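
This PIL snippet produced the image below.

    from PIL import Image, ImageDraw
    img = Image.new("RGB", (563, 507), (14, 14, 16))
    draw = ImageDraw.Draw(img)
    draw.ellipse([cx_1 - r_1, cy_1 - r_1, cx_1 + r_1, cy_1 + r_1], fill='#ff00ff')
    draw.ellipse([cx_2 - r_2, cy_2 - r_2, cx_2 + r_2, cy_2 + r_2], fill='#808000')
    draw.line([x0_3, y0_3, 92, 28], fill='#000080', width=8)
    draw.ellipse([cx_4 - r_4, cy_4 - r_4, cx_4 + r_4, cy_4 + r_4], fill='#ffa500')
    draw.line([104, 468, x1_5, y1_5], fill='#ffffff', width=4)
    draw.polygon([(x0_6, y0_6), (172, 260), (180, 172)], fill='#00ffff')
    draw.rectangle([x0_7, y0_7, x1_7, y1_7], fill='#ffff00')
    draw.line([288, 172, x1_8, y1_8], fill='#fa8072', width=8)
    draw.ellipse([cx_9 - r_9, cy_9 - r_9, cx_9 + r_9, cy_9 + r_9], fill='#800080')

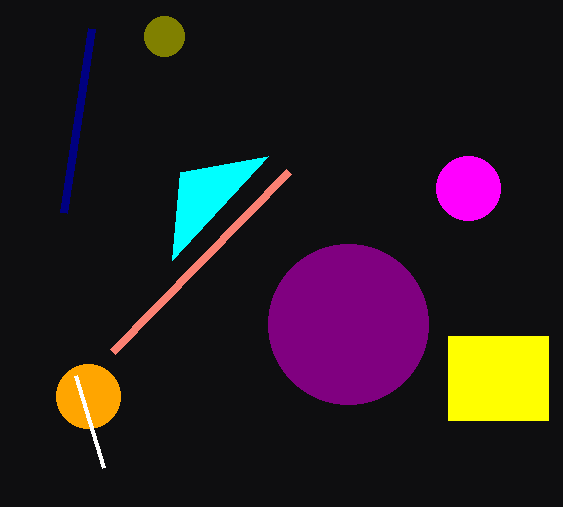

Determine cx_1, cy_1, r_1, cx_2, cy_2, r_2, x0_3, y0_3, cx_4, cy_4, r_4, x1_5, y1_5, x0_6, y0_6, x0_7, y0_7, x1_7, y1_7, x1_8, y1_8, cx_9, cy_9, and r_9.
cx_1 = 468; cy_1 = 188; r_1 = 32; cx_2 = 164; cy_2 = 36; r_2 = 20; x0_3 = 64; y0_3 = 212; cx_4 = 88; cy_4 = 396; r_4 = 32; x1_5 = 76; y1_5 = 376; x0_6 = 268; y0_6 = 156; x0_7 = 448; y0_7 = 336; x1_7 = 548; y1_7 = 420; x1_8 = 112; y1_8 = 352; cx_9 = 348; cy_9 = 324; r_9 = 80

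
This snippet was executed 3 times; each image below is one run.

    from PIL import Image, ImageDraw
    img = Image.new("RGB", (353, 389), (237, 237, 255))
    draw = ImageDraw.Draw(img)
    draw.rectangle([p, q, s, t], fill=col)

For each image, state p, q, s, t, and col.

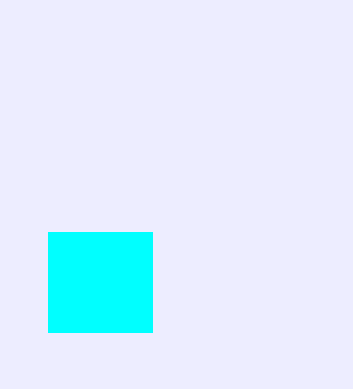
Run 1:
p = 48, q = 232, s = 152, t = 332, col = 'cyan'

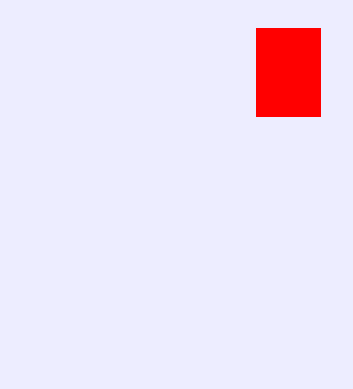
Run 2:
p = 256
q = 28
s = 320
t = 116
col = 'red'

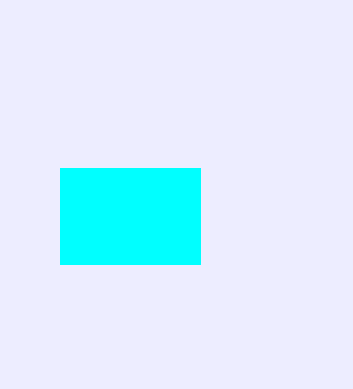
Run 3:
p = 60
q = 168
s = 200
t = 264
col = 'cyan'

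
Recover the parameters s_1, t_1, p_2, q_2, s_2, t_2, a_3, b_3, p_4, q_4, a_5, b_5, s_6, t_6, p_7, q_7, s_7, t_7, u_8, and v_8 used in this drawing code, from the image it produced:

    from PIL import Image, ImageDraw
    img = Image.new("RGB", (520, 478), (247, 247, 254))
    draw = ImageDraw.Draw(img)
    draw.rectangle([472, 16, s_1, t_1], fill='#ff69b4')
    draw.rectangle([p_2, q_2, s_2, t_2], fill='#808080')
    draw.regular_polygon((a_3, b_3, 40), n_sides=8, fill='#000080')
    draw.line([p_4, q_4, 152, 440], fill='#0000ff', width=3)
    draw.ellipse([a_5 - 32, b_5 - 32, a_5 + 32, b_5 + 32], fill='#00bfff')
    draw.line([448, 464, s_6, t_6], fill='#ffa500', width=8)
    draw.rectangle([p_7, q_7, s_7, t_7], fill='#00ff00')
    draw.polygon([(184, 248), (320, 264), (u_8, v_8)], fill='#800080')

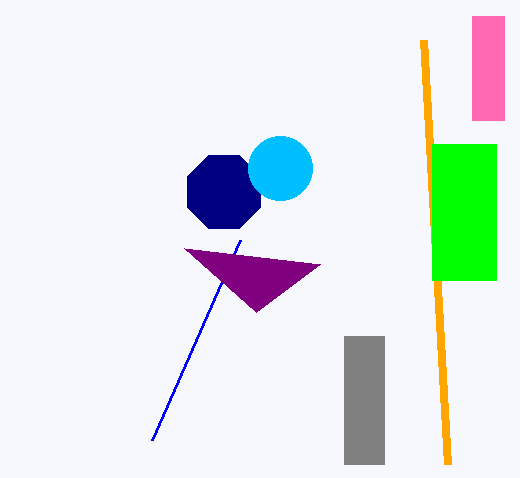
s_1 = 504, t_1 = 120, p_2 = 344, q_2 = 336, s_2 = 384, t_2 = 464, a_3 = 224, b_3 = 192, p_4 = 240, q_4 = 240, a_5 = 280, b_5 = 168, s_6 = 424, t_6 = 40, p_7 = 432, q_7 = 144, s_7 = 496, t_7 = 280, u_8 = 256, v_8 = 312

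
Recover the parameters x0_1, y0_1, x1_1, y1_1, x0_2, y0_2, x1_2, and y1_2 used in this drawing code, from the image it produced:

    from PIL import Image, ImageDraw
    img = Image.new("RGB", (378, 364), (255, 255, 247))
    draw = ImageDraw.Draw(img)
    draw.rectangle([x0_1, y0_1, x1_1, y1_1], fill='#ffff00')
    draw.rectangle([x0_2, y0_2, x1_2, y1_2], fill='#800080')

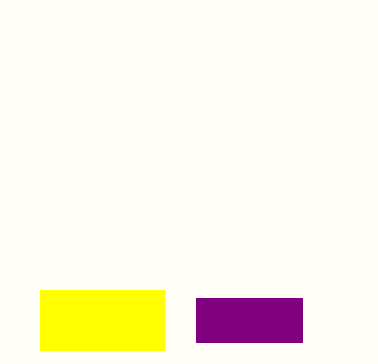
x0_1 = 40, y0_1 = 290, x1_1 = 164, y1_1 = 350, x0_2 = 196, y0_2 = 298, x1_2 = 302, y1_2 = 342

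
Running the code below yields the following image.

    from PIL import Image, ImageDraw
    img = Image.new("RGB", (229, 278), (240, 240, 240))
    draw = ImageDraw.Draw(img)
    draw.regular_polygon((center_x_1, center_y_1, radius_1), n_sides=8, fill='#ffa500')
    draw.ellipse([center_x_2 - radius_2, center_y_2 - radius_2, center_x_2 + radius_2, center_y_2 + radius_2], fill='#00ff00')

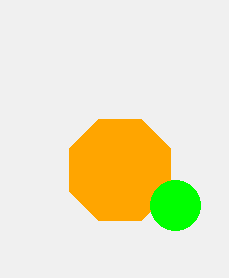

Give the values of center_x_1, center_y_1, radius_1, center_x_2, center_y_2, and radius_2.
center_x_1 = 120, center_y_1 = 170, radius_1 = 55, center_x_2 = 175, center_y_2 = 205, radius_2 = 25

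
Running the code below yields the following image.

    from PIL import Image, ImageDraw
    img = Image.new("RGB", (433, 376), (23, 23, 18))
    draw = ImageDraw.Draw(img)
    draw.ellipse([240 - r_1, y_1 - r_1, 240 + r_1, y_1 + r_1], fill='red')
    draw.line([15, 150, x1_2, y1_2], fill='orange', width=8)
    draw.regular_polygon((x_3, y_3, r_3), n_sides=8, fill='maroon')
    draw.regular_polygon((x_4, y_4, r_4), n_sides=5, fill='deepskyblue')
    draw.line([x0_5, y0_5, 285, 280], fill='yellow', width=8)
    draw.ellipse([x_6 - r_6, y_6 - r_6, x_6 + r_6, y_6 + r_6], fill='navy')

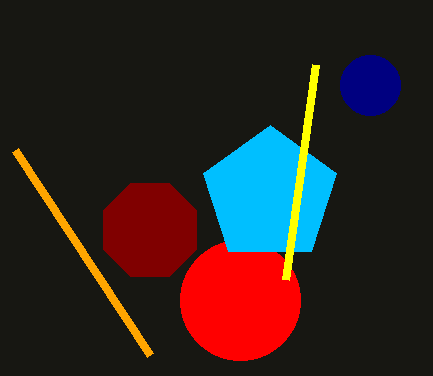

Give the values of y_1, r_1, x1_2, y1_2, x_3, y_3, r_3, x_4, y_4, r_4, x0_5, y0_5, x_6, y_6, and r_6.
y_1 = 300
r_1 = 60
x1_2 = 150
y1_2 = 355
x_3 = 150
y_3 = 230
r_3 = 50
x_4 = 270
y_4 = 195
r_4 = 70
x0_5 = 315
y0_5 = 65
x_6 = 370
y_6 = 85
r_6 = 30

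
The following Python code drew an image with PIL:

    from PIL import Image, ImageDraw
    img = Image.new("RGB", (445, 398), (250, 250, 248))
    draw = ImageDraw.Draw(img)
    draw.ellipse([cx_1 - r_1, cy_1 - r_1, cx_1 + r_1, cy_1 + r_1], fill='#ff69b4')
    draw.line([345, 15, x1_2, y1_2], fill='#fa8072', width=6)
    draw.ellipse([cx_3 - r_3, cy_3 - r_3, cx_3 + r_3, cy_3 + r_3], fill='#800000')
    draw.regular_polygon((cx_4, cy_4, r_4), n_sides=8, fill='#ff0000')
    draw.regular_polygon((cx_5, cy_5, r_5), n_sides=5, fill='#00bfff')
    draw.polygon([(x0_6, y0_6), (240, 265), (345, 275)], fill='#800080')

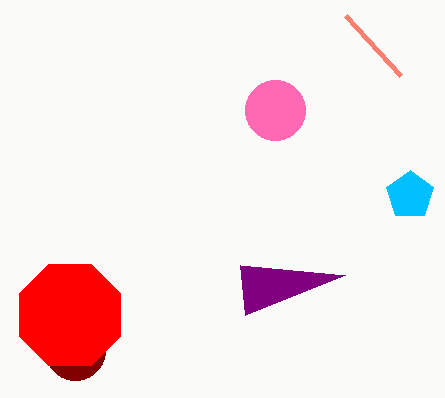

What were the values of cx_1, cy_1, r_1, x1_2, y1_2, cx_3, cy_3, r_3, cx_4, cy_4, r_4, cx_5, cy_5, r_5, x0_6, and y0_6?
cx_1 = 275
cy_1 = 110
r_1 = 30
x1_2 = 400
y1_2 = 75
cx_3 = 75
cy_3 = 350
r_3 = 30
cx_4 = 70
cy_4 = 315
r_4 = 55
cx_5 = 410
cy_5 = 195
r_5 = 25
x0_6 = 245
y0_6 = 315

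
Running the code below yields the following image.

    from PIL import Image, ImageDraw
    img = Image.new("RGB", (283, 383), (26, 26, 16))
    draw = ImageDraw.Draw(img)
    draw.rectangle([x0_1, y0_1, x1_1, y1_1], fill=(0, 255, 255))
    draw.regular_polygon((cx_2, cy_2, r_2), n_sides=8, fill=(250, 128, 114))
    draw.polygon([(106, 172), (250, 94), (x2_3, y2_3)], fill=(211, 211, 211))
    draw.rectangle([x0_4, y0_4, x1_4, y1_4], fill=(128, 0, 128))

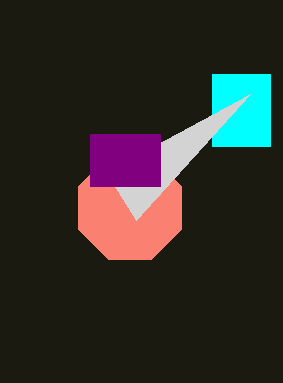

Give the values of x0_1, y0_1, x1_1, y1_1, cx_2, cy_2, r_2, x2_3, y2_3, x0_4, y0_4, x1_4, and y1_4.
x0_1 = 212, y0_1 = 74, x1_1 = 270, y1_1 = 146, cx_2 = 130, cy_2 = 208, r_2 = 56, x2_3 = 136, y2_3 = 220, x0_4 = 90, y0_4 = 134, x1_4 = 160, y1_4 = 186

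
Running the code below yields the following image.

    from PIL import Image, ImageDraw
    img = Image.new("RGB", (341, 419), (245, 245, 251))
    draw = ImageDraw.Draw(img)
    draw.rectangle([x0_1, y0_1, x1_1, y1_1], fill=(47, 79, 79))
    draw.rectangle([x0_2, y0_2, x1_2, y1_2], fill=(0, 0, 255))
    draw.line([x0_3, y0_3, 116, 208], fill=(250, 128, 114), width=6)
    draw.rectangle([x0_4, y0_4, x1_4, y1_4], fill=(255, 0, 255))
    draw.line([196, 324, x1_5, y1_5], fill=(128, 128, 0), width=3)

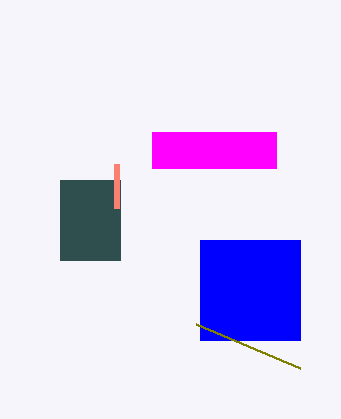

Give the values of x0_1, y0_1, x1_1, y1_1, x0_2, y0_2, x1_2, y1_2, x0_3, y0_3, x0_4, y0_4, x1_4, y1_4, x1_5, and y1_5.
x0_1 = 60
y0_1 = 180
x1_1 = 120
y1_1 = 260
x0_2 = 200
y0_2 = 240
x1_2 = 300
y1_2 = 340
x0_3 = 116
y0_3 = 164
x0_4 = 152
y0_4 = 132
x1_4 = 276
y1_4 = 168
x1_5 = 300
y1_5 = 368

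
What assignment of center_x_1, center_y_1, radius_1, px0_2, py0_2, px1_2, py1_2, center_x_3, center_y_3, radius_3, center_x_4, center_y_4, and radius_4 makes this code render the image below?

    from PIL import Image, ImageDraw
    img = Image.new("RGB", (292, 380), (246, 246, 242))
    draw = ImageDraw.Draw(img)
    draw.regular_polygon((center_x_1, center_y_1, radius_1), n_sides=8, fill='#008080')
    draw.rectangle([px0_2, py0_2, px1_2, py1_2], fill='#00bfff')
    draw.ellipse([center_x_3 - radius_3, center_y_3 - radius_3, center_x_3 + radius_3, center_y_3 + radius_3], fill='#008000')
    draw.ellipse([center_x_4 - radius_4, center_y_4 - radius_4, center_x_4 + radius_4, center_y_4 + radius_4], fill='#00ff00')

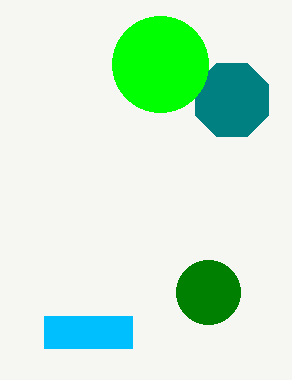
center_x_1 = 232; center_y_1 = 100; radius_1 = 40; px0_2 = 44; py0_2 = 316; px1_2 = 132; py1_2 = 348; center_x_3 = 208; center_y_3 = 292; radius_3 = 32; center_x_4 = 160; center_y_4 = 64; radius_4 = 48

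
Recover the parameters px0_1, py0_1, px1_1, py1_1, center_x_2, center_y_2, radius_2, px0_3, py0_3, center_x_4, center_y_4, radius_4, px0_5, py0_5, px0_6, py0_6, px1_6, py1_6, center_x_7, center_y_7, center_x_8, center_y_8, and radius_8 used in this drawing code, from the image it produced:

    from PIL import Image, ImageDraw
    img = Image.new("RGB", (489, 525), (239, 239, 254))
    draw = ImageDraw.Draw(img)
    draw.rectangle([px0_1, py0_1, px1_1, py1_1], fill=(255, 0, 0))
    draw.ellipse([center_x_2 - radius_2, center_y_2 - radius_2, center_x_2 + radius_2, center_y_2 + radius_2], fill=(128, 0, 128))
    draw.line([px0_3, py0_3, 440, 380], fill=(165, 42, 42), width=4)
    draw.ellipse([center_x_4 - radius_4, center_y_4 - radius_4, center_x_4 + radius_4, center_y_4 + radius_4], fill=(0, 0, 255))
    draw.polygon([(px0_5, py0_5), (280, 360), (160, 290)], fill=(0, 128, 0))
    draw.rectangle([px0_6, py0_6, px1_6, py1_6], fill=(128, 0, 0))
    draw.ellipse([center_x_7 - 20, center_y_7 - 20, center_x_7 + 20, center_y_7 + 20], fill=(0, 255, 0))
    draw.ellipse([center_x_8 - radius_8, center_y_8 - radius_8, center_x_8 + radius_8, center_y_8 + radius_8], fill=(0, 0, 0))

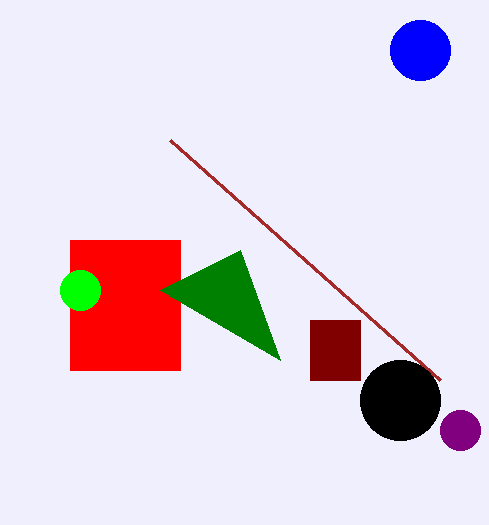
px0_1 = 70
py0_1 = 240
px1_1 = 180
py1_1 = 370
center_x_2 = 460
center_y_2 = 430
radius_2 = 20
px0_3 = 170
py0_3 = 140
center_x_4 = 420
center_y_4 = 50
radius_4 = 30
px0_5 = 240
py0_5 = 250
px0_6 = 310
py0_6 = 320
px1_6 = 360
py1_6 = 380
center_x_7 = 80
center_y_7 = 290
center_x_8 = 400
center_y_8 = 400
radius_8 = 40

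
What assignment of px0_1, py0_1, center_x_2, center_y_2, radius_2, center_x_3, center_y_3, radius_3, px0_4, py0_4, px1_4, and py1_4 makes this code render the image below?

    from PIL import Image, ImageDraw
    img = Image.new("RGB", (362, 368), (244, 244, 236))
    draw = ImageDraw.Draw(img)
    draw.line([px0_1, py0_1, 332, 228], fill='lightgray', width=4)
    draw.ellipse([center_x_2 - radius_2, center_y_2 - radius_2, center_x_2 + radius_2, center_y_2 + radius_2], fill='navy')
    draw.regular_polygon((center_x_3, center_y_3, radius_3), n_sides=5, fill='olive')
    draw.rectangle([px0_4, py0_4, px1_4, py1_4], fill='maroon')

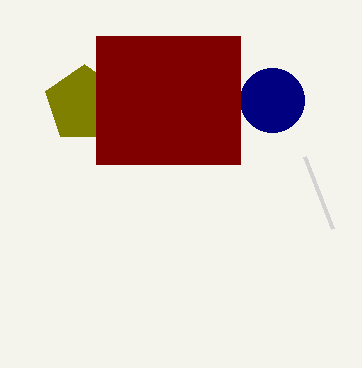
px0_1 = 304
py0_1 = 156
center_x_2 = 272
center_y_2 = 100
radius_2 = 32
center_x_3 = 84
center_y_3 = 104
radius_3 = 40
px0_4 = 96
py0_4 = 36
px1_4 = 240
py1_4 = 164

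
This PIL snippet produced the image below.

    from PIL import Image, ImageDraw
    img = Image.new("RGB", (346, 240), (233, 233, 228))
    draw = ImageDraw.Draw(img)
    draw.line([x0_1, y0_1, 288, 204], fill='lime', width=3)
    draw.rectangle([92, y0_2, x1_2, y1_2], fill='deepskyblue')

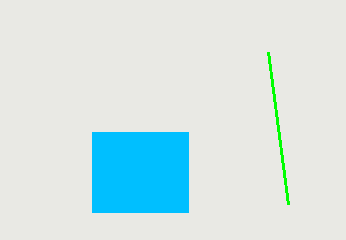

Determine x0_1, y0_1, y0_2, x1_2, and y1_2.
x0_1 = 268
y0_1 = 52
y0_2 = 132
x1_2 = 188
y1_2 = 212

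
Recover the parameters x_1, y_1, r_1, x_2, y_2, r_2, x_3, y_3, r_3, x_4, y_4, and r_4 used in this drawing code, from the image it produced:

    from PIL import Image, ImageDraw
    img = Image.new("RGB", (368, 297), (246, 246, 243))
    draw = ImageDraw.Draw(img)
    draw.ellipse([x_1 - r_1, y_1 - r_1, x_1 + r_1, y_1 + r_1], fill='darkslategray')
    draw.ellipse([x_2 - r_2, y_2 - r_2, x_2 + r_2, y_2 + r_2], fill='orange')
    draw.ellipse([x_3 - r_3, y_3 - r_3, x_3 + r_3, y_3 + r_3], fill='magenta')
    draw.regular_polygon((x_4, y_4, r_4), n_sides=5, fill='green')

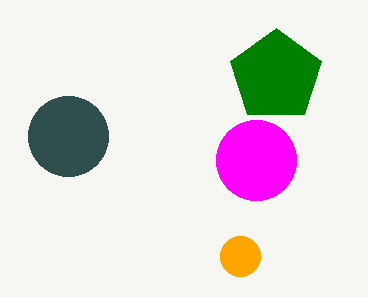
x_1 = 68
y_1 = 136
r_1 = 40
x_2 = 240
y_2 = 256
r_2 = 20
x_3 = 256
y_3 = 160
r_3 = 40
x_4 = 276
y_4 = 76
r_4 = 48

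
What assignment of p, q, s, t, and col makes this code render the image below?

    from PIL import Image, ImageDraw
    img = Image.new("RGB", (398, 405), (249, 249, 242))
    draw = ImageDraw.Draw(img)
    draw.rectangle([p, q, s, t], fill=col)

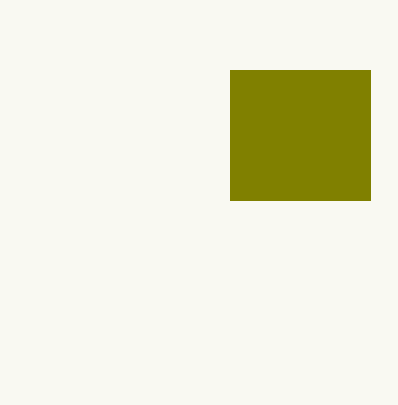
p = 230, q = 70, s = 370, t = 200, col = 'olive'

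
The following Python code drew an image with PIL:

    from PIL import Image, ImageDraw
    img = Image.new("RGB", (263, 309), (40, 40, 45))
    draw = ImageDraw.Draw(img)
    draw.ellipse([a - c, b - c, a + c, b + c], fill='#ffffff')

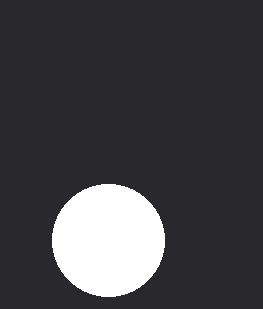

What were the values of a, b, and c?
a = 108
b = 240
c = 56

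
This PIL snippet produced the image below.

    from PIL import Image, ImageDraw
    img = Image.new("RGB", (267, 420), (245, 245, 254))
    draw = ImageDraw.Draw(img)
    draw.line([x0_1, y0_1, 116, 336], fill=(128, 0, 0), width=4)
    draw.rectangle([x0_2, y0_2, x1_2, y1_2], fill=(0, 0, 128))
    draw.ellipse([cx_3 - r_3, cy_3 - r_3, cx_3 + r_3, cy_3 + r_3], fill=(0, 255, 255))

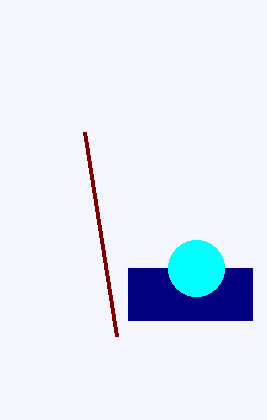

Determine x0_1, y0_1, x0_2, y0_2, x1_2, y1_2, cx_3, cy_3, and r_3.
x0_1 = 84; y0_1 = 132; x0_2 = 128; y0_2 = 268; x1_2 = 252; y1_2 = 320; cx_3 = 196; cy_3 = 268; r_3 = 28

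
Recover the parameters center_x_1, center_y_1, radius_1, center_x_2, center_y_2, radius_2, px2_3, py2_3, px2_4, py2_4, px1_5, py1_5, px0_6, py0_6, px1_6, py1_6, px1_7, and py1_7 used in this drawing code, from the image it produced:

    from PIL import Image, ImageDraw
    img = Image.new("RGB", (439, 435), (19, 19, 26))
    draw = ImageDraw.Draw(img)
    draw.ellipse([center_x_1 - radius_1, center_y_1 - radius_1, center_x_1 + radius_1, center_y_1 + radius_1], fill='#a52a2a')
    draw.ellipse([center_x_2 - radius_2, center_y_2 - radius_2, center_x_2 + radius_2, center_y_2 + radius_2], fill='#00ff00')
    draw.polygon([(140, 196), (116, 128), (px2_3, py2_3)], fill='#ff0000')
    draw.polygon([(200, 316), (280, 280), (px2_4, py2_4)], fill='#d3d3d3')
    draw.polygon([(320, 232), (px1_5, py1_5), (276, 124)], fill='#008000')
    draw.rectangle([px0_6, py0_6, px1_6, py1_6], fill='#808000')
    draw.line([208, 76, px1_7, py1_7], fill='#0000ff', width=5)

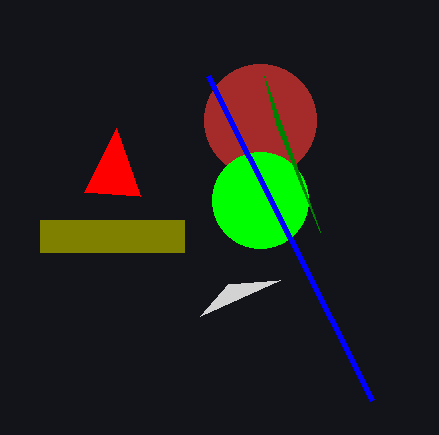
center_x_1 = 260, center_y_1 = 120, radius_1 = 56, center_x_2 = 260, center_y_2 = 200, radius_2 = 48, px2_3 = 84, py2_3 = 192, px2_4 = 228, py2_4 = 284, px1_5 = 264, py1_5 = 76, px0_6 = 40, py0_6 = 220, px1_6 = 184, py1_6 = 252, px1_7 = 372, py1_7 = 400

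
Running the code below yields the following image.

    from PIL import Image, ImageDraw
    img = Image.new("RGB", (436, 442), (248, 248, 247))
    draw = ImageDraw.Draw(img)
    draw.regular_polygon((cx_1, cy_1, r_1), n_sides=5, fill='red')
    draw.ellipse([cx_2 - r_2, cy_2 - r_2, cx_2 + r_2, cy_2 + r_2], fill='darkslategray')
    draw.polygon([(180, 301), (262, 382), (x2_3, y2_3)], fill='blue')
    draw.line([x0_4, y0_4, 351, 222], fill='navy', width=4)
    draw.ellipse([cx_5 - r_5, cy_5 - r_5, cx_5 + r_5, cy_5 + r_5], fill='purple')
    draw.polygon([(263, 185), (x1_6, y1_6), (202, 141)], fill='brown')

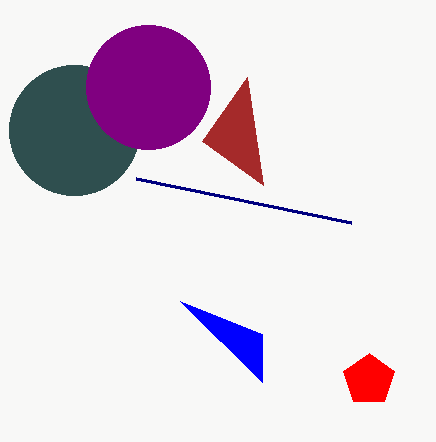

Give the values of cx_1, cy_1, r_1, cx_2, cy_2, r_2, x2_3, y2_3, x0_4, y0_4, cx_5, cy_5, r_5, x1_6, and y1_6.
cx_1 = 369, cy_1 = 380, r_1 = 27, cx_2 = 74, cy_2 = 130, r_2 = 65, x2_3 = 262, y2_3 = 334, x0_4 = 136, y0_4 = 178, cx_5 = 148, cy_5 = 87, r_5 = 62, x1_6 = 247, y1_6 = 77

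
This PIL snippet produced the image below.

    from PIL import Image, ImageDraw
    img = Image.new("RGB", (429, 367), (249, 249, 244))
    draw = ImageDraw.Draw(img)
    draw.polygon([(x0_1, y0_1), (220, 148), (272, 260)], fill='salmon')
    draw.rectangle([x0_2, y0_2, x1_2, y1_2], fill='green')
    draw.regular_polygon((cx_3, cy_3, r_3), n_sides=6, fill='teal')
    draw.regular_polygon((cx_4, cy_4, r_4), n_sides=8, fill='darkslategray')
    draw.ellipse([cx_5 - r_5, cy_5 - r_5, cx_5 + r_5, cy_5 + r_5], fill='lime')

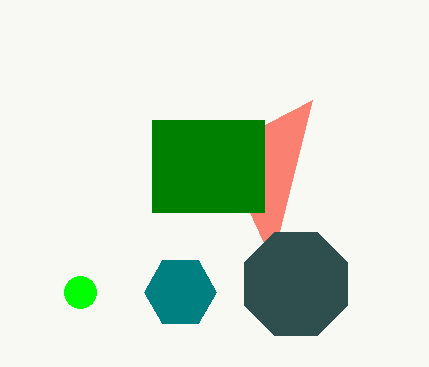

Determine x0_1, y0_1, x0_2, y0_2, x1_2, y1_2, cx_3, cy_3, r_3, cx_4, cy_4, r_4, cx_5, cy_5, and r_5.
x0_1 = 312; y0_1 = 100; x0_2 = 152; y0_2 = 120; x1_2 = 264; y1_2 = 212; cx_3 = 180; cy_3 = 292; r_3 = 36; cx_4 = 296; cy_4 = 284; r_4 = 56; cx_5 = 80; cy_5 = 292; r_5 = 16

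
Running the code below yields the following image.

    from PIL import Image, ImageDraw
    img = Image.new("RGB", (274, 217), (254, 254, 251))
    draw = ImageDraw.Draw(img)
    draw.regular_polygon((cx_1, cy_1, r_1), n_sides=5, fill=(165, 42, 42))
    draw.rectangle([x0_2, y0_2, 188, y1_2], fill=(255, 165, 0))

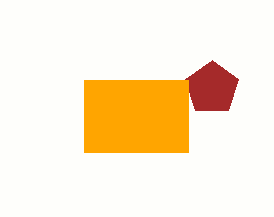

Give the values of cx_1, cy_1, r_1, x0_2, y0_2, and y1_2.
cx_1 = 212; cy_1 = 88; r_1 = 28; x0_2 = 84; y0_2 = 80; y1_2 = 152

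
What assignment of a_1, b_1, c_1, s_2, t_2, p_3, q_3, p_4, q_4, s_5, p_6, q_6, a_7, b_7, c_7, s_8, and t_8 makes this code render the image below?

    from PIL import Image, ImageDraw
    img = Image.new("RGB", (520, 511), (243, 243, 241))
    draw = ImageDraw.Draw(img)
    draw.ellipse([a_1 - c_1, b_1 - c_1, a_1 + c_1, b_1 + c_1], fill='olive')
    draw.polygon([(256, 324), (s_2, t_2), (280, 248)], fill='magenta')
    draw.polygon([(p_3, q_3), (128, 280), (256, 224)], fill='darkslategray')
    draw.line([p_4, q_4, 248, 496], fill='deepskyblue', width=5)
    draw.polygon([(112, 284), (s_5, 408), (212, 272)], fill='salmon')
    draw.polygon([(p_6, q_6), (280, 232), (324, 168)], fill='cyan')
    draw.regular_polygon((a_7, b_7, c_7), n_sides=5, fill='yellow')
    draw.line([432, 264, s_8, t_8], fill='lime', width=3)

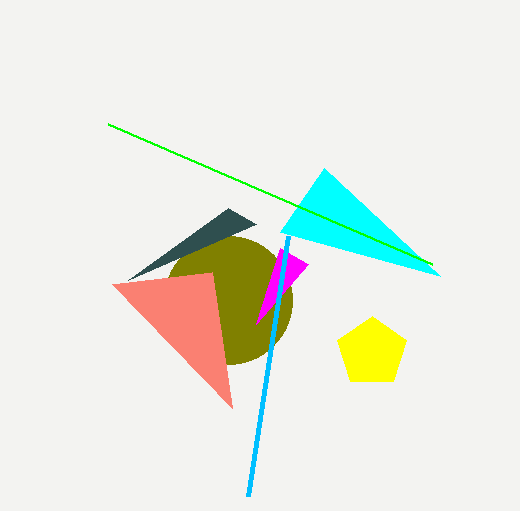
a_1 = 228; b_1 = 300; c_1 = 64; s_2 = 308; t_2 = 264; p_3 = 228; q_3 = 208; p_4 = 288; q_4 = 236; s_5 = 232; p_6 = 440; q_6 = 276; a_7 = 372; b_7 = 352; c_7 = 36; s_8 = 108; t_8 = 124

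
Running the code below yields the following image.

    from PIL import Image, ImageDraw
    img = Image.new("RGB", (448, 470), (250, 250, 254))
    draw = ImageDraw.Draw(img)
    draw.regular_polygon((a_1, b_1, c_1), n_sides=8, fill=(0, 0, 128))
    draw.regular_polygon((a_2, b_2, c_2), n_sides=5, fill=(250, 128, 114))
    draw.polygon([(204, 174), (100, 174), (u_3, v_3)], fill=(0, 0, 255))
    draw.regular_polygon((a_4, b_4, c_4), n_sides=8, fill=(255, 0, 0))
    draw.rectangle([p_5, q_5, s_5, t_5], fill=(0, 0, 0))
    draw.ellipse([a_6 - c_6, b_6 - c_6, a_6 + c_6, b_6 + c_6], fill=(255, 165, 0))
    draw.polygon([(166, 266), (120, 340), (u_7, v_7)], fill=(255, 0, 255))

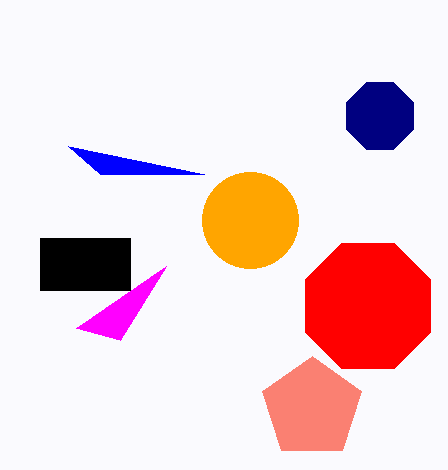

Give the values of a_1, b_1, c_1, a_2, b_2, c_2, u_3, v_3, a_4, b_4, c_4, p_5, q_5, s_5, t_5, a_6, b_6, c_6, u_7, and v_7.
a_1 = 380; b_1 = 116; c_1 = 36; a_2 = 312; b_2 = 408; c_2 = 52; u_3 = 68; v_3 = 146; a_4 = 368; b_4 = 306; c_4 = 68; p_5 = 40; q_5 = 238; s_5 = 130; t_5 = 290; a_6 = 250; b_6 = 220; c_6 = 48; u_7 = 76; v_7 = 328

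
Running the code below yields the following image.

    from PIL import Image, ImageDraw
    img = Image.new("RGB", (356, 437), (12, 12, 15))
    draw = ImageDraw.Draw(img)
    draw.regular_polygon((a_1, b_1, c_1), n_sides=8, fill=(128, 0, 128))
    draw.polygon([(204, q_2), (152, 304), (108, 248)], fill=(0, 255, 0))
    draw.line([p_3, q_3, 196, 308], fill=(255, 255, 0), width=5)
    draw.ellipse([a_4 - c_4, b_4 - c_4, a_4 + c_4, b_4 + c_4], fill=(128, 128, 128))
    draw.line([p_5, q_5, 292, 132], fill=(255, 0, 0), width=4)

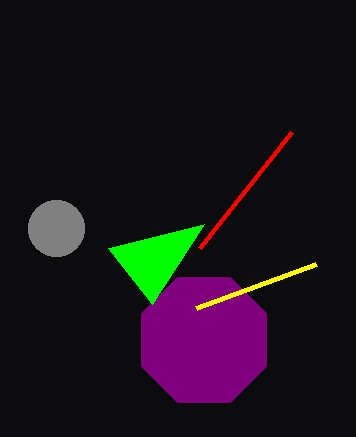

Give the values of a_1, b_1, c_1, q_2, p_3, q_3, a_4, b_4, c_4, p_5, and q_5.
a_1 = 204
b_1 = 340
c_1 = 68
q_2 = 224
p_3 = 316
q_3 = 264
a_4 = 56
b_4 = 228
c_4 = 28
p_5 = 200
q_5 = 248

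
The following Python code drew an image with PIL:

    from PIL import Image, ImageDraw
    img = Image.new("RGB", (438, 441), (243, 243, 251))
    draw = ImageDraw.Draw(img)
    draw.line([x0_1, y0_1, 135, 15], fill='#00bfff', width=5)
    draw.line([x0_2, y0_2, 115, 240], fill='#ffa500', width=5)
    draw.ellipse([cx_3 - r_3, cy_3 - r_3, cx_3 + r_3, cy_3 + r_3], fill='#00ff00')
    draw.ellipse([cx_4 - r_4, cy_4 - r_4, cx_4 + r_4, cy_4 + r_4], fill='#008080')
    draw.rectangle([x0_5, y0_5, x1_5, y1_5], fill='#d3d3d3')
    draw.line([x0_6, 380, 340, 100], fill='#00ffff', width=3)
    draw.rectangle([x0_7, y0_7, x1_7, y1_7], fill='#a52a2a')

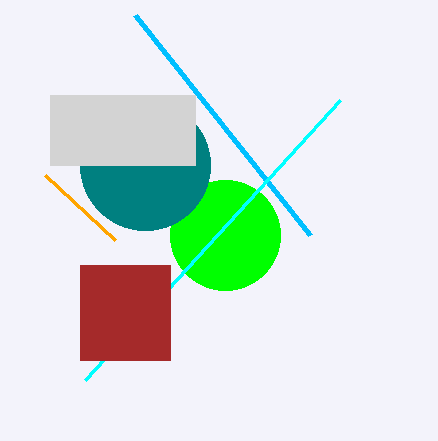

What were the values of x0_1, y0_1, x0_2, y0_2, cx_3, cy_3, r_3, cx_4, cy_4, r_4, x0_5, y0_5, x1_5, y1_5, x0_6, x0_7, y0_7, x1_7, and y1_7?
x0_1 = 310
y0_1 = 235
x0_2 = 45
y0_2 = 175
cx_3 = 225
cy_3 = 235
r_3 = 55
cx_4 = 145
cy_4 = 165
r_4 = 65
x0_5 = 50
y0_5 = 95
x1_5 = 195
y1_5 = 165
x0_6 = 85
x0_7 = 80
y0_7 = 265
x1_7 = 170
y1_7 = 360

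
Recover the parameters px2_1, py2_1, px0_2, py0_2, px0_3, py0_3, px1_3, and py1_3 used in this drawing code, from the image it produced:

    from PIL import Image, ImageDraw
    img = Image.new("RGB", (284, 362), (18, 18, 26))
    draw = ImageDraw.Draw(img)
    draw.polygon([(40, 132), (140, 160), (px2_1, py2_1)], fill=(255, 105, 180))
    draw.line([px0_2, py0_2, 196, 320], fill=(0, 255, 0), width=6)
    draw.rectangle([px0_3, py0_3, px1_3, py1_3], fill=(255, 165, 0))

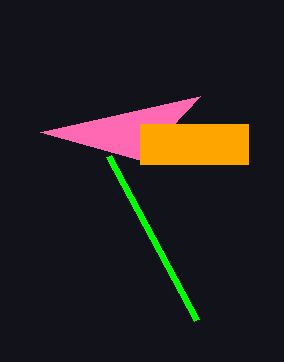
px2_1 = 200, py2_1 = 96, px0_2 = 108, py0_2 = 156, px0_3 = 140, py0_3 = 124, px1_3 = 248, py1_3 = 164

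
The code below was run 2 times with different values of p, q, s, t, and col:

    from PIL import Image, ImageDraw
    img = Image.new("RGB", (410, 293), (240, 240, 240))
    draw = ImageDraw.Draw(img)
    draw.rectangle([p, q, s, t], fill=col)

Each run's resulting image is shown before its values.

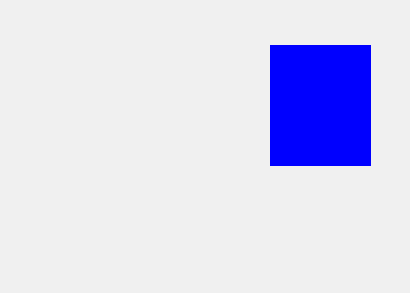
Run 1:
p = 270, q = 45, s = 370, t = 165, col = 'blue'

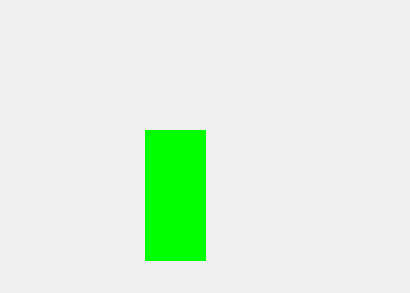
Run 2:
p = 145; q = 130; s = 205; t = 260; col = 'lime'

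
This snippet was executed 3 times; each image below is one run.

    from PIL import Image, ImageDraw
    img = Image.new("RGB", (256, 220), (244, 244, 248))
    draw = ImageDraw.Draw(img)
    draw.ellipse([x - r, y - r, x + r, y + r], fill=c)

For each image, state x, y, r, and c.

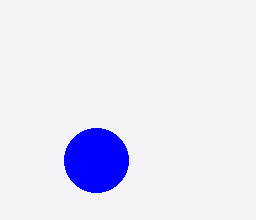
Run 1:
x = 96, y = 160, r = 32, c = 'blue'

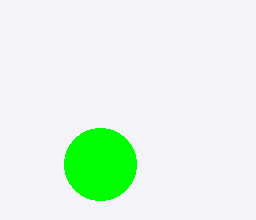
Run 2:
x = 100, y = 164, r = 36, c = 'lime'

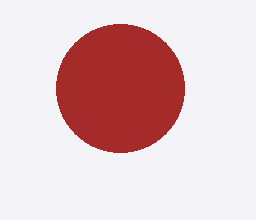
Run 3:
x = 120, y = 88, r = 64, c = 'brown'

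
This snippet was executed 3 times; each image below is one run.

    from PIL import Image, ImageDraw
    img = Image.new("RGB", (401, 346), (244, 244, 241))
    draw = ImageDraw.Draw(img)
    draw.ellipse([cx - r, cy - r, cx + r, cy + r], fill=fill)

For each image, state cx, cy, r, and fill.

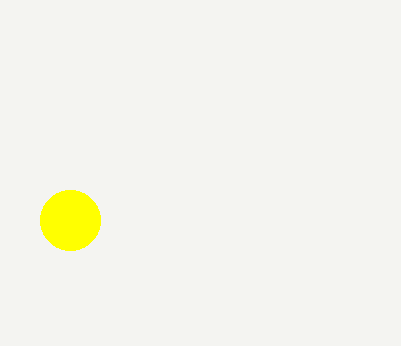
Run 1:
cx = 70, cy = 220, r = 30, fill = 'yellow'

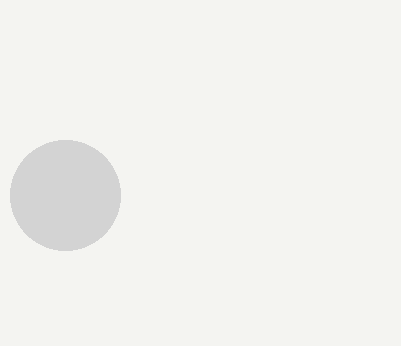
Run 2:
cx = 65, cy = 195, r = 55, fill = 'lightgray'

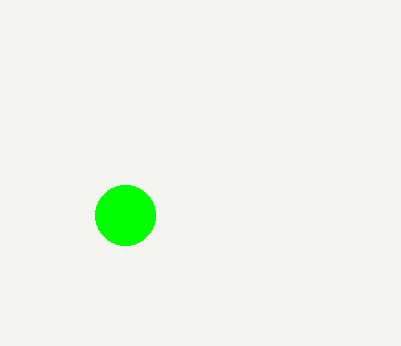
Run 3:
cx = 125
cy = 215
r = 30
fill = 'lime'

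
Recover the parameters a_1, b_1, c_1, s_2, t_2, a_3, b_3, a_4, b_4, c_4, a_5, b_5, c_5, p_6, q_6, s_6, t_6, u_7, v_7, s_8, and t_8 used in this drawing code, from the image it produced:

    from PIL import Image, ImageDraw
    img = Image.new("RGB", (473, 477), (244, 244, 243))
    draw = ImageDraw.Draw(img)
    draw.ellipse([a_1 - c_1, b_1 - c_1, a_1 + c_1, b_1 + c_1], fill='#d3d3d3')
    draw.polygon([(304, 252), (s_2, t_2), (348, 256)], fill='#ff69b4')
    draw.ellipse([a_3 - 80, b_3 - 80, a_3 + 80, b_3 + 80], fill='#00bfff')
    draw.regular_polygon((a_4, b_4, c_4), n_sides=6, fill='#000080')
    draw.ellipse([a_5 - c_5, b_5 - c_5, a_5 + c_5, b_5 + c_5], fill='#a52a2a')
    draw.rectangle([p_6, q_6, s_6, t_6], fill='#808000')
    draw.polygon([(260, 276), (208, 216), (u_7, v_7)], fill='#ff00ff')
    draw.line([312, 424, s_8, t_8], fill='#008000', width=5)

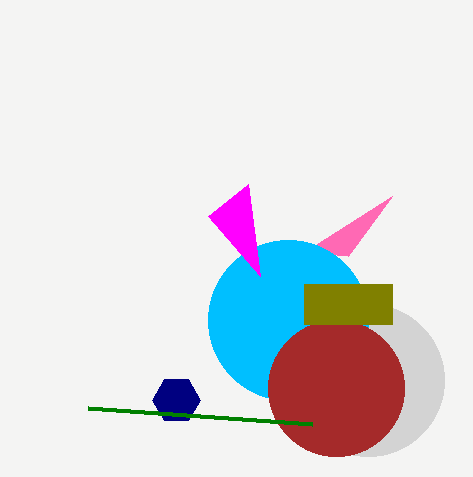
a_1 = 368
b_1 = 380
c_1 = 76
s_2 = 392
t_2 = 196
a_3 = 288
b_3 = 320
a_4 = 176
b_4 = 400
c_4 = 24
a_5 = 336
b_5 = 388
c_5 = 68
p_6 = 304
q_6 = 284
s_6 = 392
t_6 = 324
u_7 = 248
v_7 = 184
s_8 = 88
t_8 = 408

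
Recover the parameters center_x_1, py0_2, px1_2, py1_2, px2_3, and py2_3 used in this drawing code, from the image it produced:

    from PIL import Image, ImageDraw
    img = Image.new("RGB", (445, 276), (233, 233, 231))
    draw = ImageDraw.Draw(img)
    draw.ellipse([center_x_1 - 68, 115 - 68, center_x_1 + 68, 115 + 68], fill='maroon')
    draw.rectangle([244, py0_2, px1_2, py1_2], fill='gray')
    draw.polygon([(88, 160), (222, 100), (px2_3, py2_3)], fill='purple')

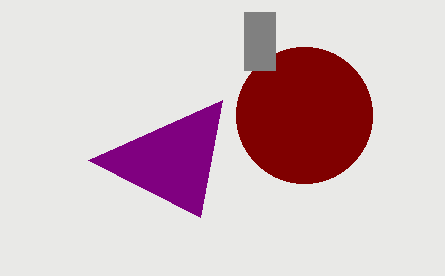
center_x_1 = 304; py0_2 = 12; px1_2 = 275; py1_2 = 70; px2_3 = 200; py2_3 = 217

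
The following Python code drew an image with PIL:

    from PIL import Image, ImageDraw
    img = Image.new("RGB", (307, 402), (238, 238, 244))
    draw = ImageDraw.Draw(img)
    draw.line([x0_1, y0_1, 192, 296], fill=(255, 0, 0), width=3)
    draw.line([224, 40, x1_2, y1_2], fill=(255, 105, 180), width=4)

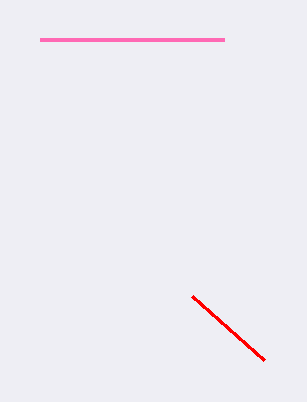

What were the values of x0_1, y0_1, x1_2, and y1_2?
x0_1 = 264, y0_1 = 360, x1_2 = 40, y1_2 = 40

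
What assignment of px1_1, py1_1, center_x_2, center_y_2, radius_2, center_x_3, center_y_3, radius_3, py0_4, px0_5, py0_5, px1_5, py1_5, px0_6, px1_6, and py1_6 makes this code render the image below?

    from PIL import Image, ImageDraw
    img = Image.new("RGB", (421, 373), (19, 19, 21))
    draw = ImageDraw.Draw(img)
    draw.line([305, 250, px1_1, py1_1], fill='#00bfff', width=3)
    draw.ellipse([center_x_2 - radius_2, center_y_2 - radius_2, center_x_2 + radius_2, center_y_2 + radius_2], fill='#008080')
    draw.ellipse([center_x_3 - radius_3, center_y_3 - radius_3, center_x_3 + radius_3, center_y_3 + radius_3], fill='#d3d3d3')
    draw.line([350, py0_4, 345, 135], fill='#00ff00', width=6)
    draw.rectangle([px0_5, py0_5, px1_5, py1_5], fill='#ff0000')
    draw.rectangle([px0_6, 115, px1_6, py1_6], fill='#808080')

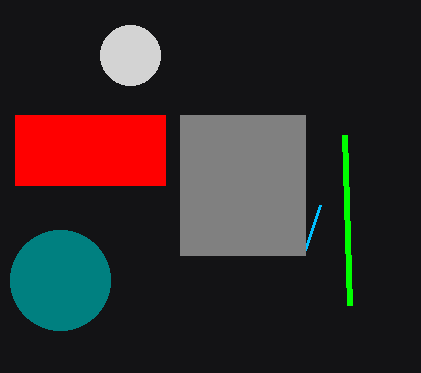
px1_1 = 320
py1_1 = 205
center_x_2 = 60
center_y_2 = 280
radius_2 = 50
center_x_3 = 130
center_y_3 = 55
radius_3 = 30
py0_4 = 305
px0_5 = 15
py0_5 = 115
px1_5 = 165
py1_5 = 185
px0_6 = 180
px1_6 = 305
py1_6 = 255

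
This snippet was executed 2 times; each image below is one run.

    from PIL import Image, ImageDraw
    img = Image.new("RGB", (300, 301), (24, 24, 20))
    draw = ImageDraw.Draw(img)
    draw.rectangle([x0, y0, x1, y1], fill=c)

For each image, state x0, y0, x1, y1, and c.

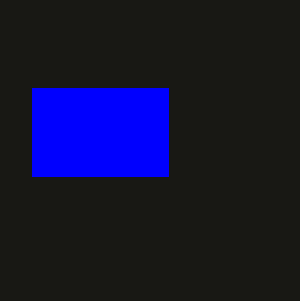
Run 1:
x0 = 32
y0 = 88
x1 = 168
y1 = 176
c = 'blue'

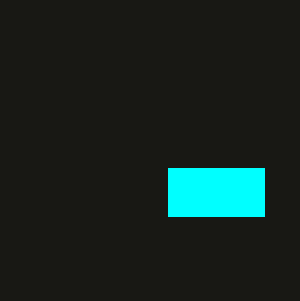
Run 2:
x0 = 168
y0 = 168
x1 = 264
y1 = 216
c = 'cyan'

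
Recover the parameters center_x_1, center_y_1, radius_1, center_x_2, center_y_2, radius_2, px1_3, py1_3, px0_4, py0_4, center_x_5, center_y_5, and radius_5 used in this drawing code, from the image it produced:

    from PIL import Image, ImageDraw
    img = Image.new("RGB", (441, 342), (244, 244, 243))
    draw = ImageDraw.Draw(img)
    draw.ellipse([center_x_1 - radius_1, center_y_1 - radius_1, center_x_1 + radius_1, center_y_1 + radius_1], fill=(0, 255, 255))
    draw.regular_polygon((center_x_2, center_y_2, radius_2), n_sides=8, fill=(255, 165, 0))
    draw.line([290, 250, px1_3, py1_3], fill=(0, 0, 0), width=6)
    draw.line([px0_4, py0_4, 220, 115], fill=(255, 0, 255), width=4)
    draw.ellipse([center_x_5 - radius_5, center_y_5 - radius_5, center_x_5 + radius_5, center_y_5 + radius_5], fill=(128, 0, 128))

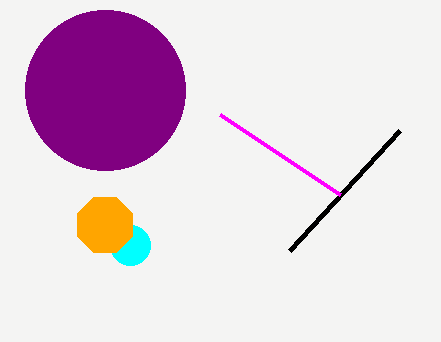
center_x_1 = 130; center_y_1 = 245; radius_1 = 20; center_x_2 = 105; center_y_2 = 225; radius_2 = 30; px1_3 = 400; py1_3 = 130; px0_4 = 340; py0_4 = 195; center_x_5 = 105; center_y_5 = 90; radius_5 = 80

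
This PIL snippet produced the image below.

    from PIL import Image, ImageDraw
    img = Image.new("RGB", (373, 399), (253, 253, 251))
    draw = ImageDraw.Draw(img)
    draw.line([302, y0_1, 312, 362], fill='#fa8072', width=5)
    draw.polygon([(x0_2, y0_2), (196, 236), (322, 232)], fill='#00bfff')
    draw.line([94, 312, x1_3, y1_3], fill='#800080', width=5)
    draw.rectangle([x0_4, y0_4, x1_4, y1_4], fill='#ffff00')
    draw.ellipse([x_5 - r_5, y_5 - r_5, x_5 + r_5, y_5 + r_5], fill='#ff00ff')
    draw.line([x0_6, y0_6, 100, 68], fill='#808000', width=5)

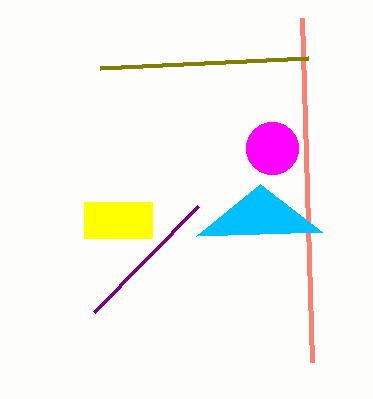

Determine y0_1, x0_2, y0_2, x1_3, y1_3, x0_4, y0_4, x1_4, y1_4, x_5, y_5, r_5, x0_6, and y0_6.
y0_1 = 18, x0_2 = 260, y0_2 = 184, x1_3 = 198, y1_3 = 206, x0_4 = 84, y0_4 = 202, x1_4 = 152, y1_4 = 238, x_5 = 272, y_5 = 148, r_5 = 26, x0_6 = 308, y0_6 = 58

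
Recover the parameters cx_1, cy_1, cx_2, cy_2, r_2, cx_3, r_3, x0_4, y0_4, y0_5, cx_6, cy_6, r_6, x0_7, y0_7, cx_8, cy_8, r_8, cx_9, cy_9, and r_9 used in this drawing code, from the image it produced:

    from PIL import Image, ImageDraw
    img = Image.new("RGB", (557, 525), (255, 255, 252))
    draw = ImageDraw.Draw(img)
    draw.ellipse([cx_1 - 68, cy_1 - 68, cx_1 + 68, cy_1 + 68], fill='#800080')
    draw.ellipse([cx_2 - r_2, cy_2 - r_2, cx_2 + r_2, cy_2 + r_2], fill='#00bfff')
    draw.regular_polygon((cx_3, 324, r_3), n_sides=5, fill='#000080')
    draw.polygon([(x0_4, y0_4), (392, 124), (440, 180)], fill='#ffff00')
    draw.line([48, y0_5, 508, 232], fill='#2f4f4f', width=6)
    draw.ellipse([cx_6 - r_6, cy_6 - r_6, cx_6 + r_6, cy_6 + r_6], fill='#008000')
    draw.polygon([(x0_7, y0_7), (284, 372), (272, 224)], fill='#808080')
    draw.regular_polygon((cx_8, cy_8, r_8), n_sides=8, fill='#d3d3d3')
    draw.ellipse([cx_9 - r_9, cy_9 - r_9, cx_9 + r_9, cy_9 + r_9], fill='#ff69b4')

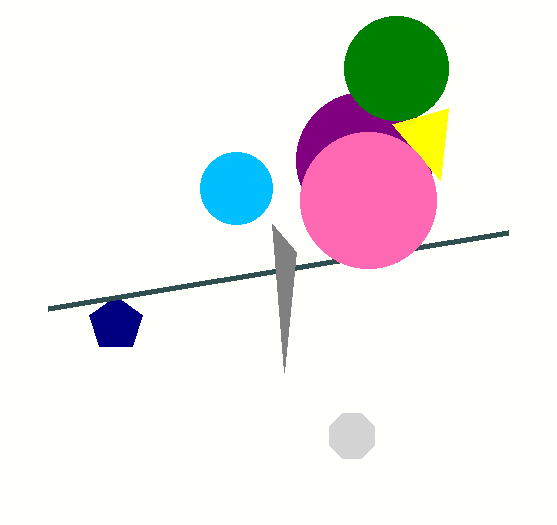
cx_1 = 364
cy_1 = 160
cx_2 = 236
cy_2 = 188
r_2 = 36
cx_3 = 116
r_3 = 28
x0_4 = 448
y0_4 = 108
y0_5 = 308
cx_6 = 396
cy_6 = 68
r_6 = 52
x0_7 = 296
y0_7 = 252
cx_8 = 352
cy_8 = 436
r_8 = 24
cx_9 = 368
cy_9 = 200
r_9 = 68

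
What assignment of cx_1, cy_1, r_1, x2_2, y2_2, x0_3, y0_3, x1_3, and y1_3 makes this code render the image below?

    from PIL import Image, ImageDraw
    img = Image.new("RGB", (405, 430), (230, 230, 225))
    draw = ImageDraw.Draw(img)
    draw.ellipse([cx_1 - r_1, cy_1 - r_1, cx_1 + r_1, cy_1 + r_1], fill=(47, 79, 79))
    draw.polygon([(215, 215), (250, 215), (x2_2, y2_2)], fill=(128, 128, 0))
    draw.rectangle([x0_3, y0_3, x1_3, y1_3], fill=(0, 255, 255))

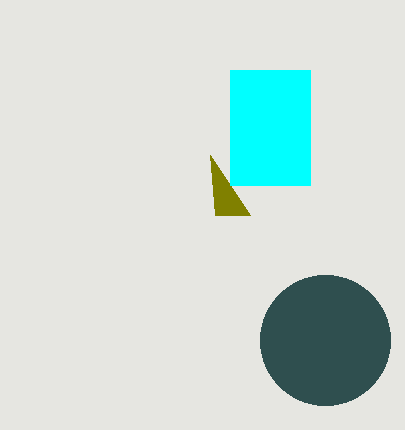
cx_1 = 325
cy_1 = 340
r_1 = 65
x2_2 = 210
y2_2 = 155
x0_3 = 230
y0_3 = 70
x1_3 = 310
y1_3 = 185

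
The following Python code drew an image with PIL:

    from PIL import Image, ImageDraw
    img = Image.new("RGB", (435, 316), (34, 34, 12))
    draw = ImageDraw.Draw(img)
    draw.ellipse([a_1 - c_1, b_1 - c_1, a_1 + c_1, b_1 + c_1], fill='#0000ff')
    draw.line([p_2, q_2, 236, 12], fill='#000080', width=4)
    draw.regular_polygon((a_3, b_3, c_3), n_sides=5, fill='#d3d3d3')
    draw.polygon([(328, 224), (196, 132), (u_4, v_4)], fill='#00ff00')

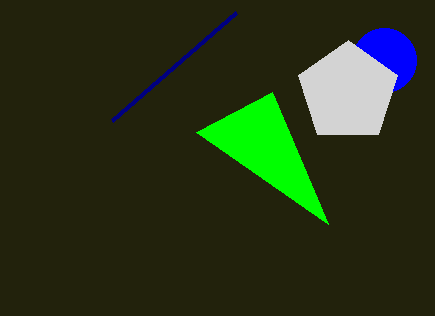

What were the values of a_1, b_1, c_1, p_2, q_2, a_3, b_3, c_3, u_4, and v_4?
a_1 = 384; b_1 = 60; c_1 = 32; p_2 = 112; q_2 = 120; a_3 = 348; b_3 = 92; c_3 = 52; u_4 = 272; v_4 = 92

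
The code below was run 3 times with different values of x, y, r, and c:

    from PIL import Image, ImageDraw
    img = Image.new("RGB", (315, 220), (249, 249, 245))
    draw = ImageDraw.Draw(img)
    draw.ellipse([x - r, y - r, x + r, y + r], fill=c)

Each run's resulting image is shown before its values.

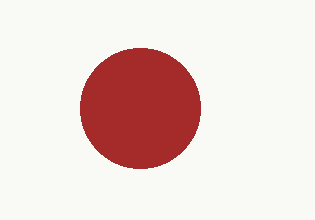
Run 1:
x = 140
y = 108
r = 60
c = 'brown'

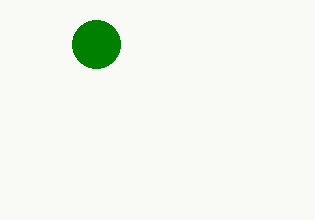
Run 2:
x = 96; y = 44; r = 24; c = 'green'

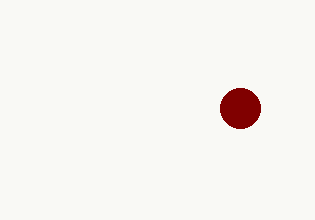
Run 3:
x = 240; y = 108; r = 20; c = 'maroon'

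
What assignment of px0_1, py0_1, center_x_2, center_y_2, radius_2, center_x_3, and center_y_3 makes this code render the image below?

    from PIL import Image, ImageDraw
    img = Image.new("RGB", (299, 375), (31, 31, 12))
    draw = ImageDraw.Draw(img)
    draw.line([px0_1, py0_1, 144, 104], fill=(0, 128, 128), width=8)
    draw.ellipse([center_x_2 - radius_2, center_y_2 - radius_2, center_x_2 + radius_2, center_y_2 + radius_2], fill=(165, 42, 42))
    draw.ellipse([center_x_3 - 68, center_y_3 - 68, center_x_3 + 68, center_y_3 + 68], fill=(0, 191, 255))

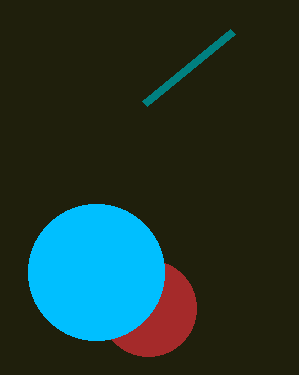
px0_1 = 232; py0_1 = 32; center_x_2 = 148; center_y_2 = 308; radius_2 = 48; center_x_3 = 96; center_y_3 = 272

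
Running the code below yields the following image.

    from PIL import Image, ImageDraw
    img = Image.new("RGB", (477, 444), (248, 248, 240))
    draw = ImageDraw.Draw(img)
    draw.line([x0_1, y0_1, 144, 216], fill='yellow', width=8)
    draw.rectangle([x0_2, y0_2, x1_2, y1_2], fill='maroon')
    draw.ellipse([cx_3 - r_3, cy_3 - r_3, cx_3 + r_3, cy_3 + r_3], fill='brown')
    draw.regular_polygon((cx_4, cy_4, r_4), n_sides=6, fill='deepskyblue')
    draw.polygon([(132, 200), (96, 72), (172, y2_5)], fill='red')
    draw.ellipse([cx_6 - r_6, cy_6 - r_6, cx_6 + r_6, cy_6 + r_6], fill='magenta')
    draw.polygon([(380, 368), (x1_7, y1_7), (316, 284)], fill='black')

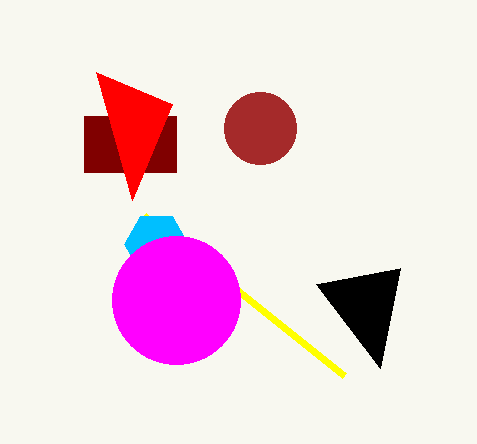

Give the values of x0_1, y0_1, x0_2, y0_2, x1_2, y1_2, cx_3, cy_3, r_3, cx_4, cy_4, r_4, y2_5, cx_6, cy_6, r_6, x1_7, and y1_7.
x0_1 = 344; y0_1 = 376; x0_2 = 84; y0_2 = 116; x1_2 = 176; y1_2 = 172; cx_3 = 260; cy_3 = 128; r_3 = 36; cx_4 = 156; cy_4 = 244; r_4 = 32; y2_5 = 104; cx_6 = 176; cy_6 = 300; r_6 = 64; x1_7 = 400; y1_7 = 268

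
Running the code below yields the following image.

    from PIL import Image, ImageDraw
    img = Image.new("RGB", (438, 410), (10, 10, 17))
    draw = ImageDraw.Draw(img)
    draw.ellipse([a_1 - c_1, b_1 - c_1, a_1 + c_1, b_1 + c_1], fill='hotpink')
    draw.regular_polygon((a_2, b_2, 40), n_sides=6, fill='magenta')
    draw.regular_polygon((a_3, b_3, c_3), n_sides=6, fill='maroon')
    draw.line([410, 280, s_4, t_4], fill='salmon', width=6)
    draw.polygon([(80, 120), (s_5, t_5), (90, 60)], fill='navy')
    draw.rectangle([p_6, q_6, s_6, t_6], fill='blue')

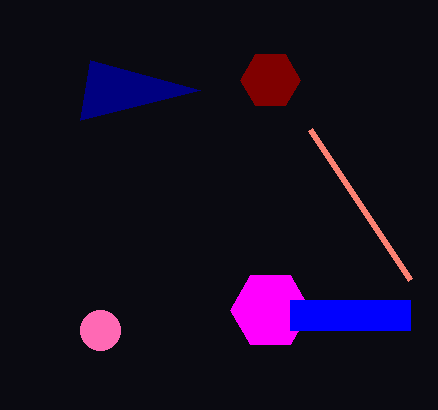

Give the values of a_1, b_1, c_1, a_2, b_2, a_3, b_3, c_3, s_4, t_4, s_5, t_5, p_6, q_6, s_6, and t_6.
a_1 = 100, b_1 = 330, c_1 = 20, a_2 = 270, b_2 = 310, a_3 = 270, b_3 = 80, c_3 = 30, s_4 = 310, t_4 = 130, s_5 = 200, t_5 = 90, p_6 = 290, q_6 = 300, s_6 = 410, t_6 = 330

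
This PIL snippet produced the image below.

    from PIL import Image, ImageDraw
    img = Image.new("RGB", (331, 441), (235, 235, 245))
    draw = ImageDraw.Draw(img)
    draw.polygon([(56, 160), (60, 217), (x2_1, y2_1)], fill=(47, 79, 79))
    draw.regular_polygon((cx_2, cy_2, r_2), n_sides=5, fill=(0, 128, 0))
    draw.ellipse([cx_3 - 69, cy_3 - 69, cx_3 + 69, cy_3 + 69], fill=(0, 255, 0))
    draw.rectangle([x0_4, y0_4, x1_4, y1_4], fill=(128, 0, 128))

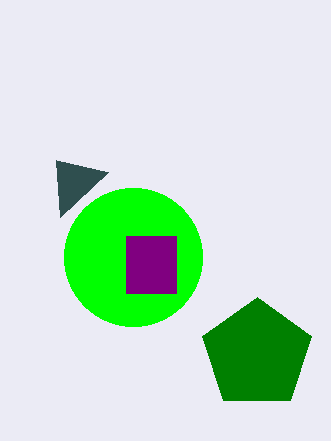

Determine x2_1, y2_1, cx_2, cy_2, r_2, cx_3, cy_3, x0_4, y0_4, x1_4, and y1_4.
x2_1 = 108; y2_1 = 172; cx_2 = 257; cy_2 = 354; r_2 = 57; cx_3 = 133; cy_3 = 257; x0_4 = 126; y0_4 = 236; x1_4 = 176; y1_4 = 293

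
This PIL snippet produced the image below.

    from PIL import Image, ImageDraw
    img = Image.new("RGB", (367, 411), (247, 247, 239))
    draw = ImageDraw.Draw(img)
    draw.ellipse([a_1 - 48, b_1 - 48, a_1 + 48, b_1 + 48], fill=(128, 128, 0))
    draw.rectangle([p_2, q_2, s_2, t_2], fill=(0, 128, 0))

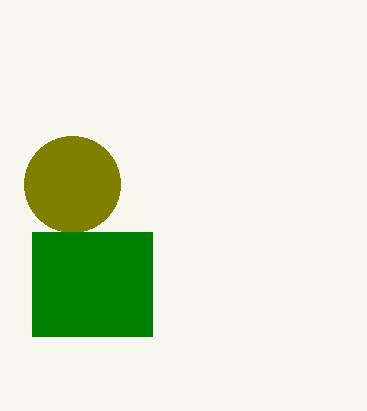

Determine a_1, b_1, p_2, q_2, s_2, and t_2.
a_1 = 72, b_1 = 184, p_2 = 32, q_2 = 232, s_2 = 152, t_2 = 336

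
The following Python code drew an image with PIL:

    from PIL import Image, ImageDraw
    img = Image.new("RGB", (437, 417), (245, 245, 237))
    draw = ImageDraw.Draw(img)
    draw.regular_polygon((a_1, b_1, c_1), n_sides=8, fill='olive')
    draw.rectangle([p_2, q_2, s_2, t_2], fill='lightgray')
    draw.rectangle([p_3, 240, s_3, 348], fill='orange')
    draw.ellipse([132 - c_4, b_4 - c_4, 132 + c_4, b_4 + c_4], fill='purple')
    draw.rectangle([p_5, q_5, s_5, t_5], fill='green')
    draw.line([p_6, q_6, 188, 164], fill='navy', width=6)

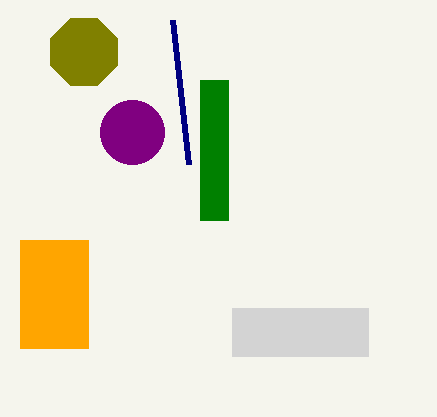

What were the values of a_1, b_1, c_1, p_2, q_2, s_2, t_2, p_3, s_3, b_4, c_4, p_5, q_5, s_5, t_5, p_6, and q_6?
a_1 = 84, b_1 = 52, c_1 = 36, p_2 = 232, q_2 = 308, s_2 = 368, t_2 = 356, p_3 = 20, s_3 = 88, b_4 = 132, c_4 = 32, p_5 = 200, q_5 = 80, s_5 = 228, t_5 = 220, p_6 = 172, q_6 = 20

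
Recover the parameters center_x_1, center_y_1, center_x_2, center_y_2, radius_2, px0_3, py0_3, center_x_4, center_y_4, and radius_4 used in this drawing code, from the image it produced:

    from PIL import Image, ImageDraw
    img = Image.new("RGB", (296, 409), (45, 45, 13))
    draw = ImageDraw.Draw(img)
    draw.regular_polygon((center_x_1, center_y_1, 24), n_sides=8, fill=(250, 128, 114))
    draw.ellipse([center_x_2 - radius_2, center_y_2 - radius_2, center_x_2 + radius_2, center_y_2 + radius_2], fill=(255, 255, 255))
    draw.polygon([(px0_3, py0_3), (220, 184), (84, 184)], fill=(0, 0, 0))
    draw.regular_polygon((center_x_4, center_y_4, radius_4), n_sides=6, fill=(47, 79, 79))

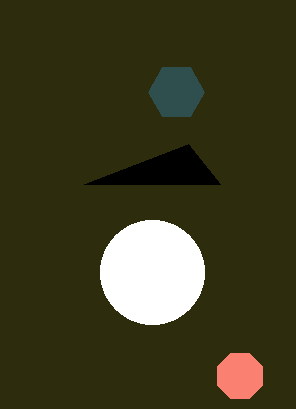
center_x_1 = 240, center_y_1 = 376, center_x_2 = 152, center_y_2 = 272, radius_2 = 52, px0_3 = 188, py0_3 = 144, center_x_4 = 176, center_y_4 = 92, radius_4 = 28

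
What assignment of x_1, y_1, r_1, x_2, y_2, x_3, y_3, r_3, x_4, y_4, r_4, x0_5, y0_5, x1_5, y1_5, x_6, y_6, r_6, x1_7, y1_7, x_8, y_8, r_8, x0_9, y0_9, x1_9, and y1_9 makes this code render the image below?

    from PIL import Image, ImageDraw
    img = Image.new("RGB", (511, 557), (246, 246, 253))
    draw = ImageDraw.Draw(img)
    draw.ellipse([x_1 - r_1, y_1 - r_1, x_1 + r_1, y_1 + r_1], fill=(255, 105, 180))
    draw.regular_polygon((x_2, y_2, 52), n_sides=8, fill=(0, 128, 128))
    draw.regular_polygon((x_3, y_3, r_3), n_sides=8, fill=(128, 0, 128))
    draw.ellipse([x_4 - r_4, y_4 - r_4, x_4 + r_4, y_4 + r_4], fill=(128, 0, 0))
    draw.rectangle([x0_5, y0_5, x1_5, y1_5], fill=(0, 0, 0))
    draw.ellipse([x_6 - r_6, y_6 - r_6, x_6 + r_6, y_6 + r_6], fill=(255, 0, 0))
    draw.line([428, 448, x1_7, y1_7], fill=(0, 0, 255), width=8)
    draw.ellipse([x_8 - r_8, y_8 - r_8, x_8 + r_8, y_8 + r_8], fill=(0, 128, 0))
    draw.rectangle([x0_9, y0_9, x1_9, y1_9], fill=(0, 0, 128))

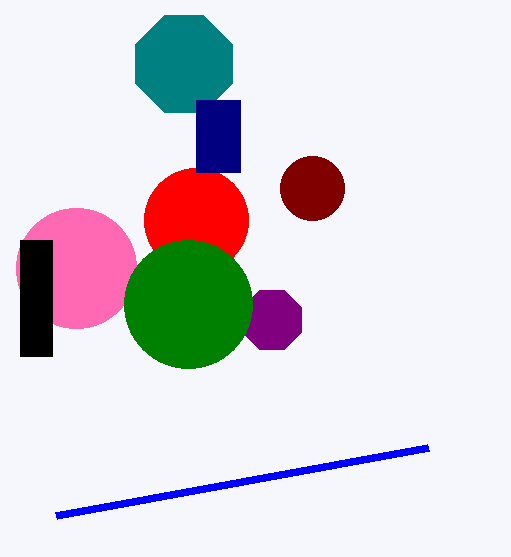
x_1 = 76
y_1 = 268
r_1 = 60
x_2 = 184
y_2 = 64
x_3 = 272
y_3 = 320
r_3 = 32
x_4 = 312
y_4 = 188
r_4 = 32
x0_5 = 20
y0_5 = 240
x1_5 = 52
y1_5 = 356
x_6 = 196
y_6 = 220
r_6 = 52
x1_7 = 56
y1_7 = 516
x_8 = 188
y_8 = 304
r_8 = 64
x0_9 = 196
y0_9 = 100
x1_9 = 240
y1_9 = 172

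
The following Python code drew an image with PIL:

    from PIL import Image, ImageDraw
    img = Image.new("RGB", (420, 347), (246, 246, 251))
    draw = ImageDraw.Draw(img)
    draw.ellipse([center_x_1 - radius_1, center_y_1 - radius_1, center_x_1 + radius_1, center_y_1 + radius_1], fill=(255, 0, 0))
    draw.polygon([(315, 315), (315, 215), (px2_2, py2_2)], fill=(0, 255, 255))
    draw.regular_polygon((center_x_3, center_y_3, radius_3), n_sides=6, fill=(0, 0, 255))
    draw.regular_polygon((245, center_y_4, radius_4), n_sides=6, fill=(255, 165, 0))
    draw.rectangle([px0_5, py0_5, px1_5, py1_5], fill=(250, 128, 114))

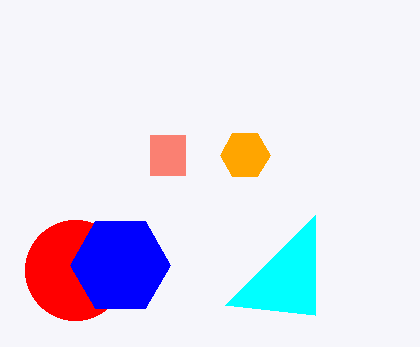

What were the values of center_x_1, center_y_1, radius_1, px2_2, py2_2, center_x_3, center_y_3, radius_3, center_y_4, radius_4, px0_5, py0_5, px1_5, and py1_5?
center_x_1 = 75
center_y_1 = 270
radius_1 = 50
px2_2 = 225
py2_2 = 305
center_x_3 = 120
center_y_3 = 265
radius_3 = 50
center_y_4 = 155
radius_4 = 25
px0_5 = 150
py0_5 = 135
px1_5 = 185
py1_5 = 175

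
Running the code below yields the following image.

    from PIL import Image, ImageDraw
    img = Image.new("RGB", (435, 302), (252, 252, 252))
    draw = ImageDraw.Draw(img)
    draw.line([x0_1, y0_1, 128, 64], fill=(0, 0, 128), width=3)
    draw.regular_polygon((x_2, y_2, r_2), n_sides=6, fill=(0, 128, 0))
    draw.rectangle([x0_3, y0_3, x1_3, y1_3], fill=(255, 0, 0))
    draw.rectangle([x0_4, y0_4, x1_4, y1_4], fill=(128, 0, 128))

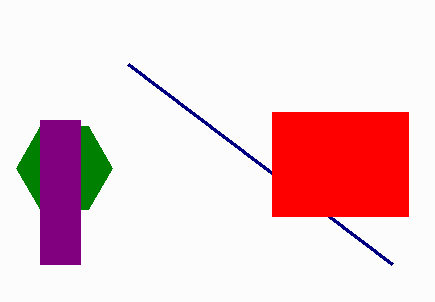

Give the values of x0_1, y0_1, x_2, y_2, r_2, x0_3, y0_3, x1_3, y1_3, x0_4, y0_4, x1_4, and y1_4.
x0_1 = 392; y0_1 = 264; x_2 = 64; y_2 = 168; r_2 = 48; x0_3 = 272; y0_3 = 112; x1_3 = 408; y1_3 = 216; x0_4 = 40; y0_4 = 120; x1_4 = 80; y1_4 = 264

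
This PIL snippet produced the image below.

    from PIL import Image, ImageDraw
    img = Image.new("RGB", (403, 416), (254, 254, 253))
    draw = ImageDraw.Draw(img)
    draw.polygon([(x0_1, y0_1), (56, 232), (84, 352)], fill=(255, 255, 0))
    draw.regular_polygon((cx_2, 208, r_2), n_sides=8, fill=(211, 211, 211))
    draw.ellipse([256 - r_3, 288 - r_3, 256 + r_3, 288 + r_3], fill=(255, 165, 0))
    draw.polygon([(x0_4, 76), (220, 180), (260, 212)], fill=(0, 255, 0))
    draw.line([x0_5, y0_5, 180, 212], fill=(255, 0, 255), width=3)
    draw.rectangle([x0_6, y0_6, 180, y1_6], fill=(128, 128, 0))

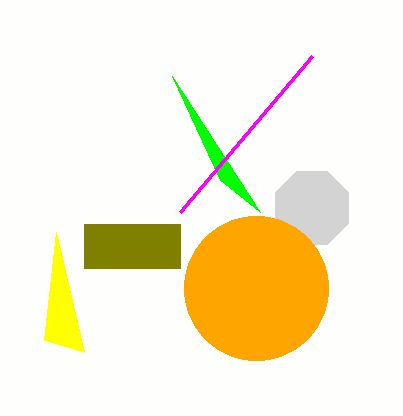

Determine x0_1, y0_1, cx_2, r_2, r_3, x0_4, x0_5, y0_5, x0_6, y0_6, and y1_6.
x0_1 = 44; y0_1 = 340; cx_2 = 312; r_2 = 40; r_3 = 72; x0_4 = 172; x0_5 = 312; y0_5 = 56; x0_6 = 84; y0_6 = 224; y1_6 = 268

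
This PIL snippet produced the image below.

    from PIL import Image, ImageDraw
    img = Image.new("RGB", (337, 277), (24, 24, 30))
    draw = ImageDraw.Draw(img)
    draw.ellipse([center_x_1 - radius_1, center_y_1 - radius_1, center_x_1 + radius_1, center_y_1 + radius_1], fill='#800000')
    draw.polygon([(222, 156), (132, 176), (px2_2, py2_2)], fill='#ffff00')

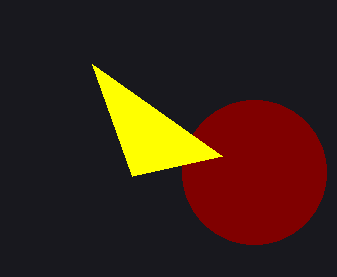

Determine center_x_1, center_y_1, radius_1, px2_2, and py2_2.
center_x_1 = 254, center_y_1 = 172, radius_1 = 72, px2_2 = 92, py2_2 = 64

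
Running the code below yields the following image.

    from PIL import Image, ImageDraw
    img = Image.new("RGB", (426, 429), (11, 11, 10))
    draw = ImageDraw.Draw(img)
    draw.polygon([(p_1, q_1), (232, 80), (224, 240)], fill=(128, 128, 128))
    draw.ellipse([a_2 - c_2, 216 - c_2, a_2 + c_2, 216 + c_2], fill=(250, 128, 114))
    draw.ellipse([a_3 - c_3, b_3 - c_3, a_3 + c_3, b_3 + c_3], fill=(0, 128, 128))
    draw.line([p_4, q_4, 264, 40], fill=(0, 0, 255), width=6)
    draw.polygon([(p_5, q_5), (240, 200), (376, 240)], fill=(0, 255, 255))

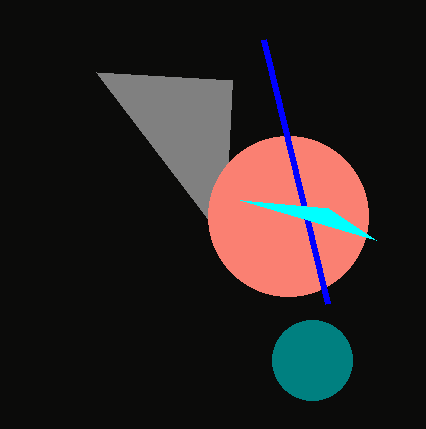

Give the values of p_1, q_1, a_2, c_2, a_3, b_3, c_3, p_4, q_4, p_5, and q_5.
p_1 = 96; q_1 = 72; a_2 = 288; c_2 = 80; a_3 = 312; b_3 = 360; c_3 = 40; p_4 = 328; q_4 = 304; p_5 = 328; q_5 = 208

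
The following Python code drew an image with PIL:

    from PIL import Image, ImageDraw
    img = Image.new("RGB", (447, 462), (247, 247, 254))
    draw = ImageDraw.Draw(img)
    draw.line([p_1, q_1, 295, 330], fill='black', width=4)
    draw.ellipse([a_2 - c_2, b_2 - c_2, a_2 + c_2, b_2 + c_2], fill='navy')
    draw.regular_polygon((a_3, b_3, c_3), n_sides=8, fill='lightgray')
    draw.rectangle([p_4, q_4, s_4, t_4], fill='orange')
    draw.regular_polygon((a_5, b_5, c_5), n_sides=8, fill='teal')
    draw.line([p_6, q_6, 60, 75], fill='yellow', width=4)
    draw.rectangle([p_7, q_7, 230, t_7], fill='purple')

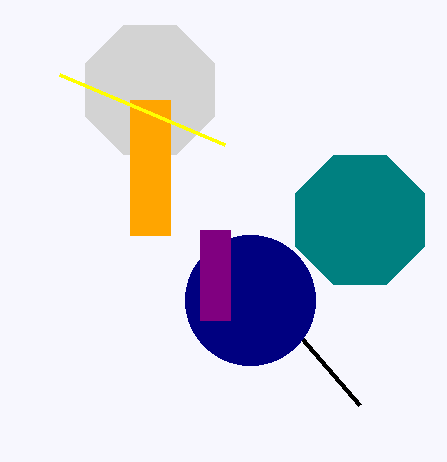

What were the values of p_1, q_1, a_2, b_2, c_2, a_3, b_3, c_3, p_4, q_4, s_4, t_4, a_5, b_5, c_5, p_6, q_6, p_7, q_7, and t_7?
p_1 = 360; q_1 = 405; a_2 = 250; b_2 = 300; c_2 = 65; a_3 = 150; b_3 = 90; c_3 = 70; p_4 = 130; q_4 = 100; s_4 = 170; t_4 = 235; a_5 = 360; b_5 = 220; c_5 = 70; p_6 = 225; q_6 = 145; p_7 = 200; q_7 = 230; t_7 = 320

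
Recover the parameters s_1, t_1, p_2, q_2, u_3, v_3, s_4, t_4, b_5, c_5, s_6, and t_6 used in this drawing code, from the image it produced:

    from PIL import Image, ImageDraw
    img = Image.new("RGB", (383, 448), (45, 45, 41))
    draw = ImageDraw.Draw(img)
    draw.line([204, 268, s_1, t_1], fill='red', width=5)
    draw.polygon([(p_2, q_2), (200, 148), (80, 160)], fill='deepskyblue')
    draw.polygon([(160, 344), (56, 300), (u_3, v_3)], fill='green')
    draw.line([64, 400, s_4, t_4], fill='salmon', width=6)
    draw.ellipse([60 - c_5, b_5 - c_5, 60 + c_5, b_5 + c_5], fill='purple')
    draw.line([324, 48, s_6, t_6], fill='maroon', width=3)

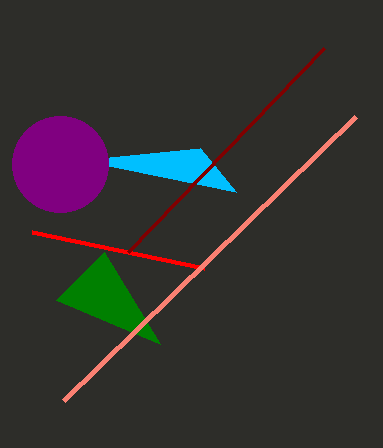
s_1 = 32; t_1 = 232; p_2 = 236; q_2 = 192; u_3 = 104; v_3 = 252; s_4 = 356; t_4 = 116; b_5 = 164; c_5 = 48; s_6 = 128; t_6 = 252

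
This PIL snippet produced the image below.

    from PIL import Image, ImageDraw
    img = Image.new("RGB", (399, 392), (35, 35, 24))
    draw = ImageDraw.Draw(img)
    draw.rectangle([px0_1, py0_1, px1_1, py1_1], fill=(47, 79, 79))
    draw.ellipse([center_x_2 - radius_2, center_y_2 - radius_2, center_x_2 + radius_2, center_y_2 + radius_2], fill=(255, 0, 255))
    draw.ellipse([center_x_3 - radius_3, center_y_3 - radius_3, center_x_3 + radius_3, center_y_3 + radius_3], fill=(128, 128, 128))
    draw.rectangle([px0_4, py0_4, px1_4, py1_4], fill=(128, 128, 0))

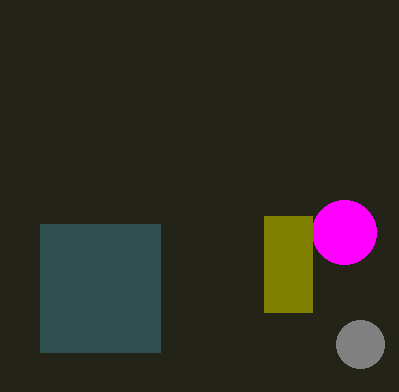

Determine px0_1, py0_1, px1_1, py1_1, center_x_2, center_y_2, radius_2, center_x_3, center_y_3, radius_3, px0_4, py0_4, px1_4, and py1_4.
px0_1 = 40, py0_1 = 224, px1_1 = 160, py1_1 = 352, center_x_2 = 344, center_y_2 = 232, radius_2 = 32, center_x_3 = 360, center_y_3 = 344, radius_3 = 24, px0_4 = 264, py0_4 = 216, px1_4 = 312, py1_4 = 312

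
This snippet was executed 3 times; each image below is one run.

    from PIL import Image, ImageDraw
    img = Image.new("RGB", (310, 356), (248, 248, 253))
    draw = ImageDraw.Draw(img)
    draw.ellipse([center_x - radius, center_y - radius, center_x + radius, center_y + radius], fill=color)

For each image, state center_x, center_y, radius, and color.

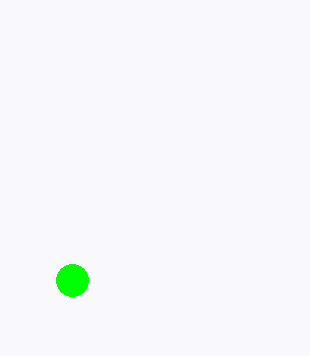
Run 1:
center_x = 72; center_y = 280; radius = 16; color = 'lime'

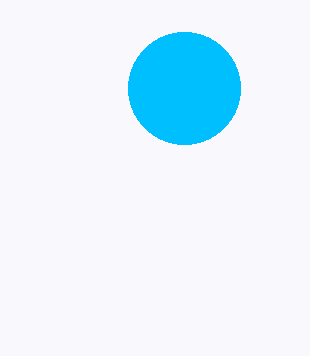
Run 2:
center_x = 184; center_y = 88; radius = 56; color = 'deepskyblue'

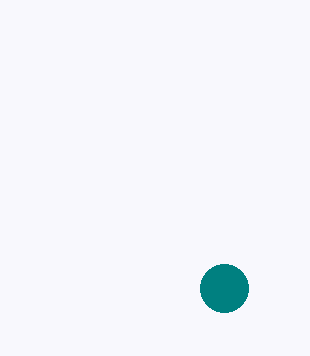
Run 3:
center_x = 224; center_y = 288; radius = 24; color = 'teal'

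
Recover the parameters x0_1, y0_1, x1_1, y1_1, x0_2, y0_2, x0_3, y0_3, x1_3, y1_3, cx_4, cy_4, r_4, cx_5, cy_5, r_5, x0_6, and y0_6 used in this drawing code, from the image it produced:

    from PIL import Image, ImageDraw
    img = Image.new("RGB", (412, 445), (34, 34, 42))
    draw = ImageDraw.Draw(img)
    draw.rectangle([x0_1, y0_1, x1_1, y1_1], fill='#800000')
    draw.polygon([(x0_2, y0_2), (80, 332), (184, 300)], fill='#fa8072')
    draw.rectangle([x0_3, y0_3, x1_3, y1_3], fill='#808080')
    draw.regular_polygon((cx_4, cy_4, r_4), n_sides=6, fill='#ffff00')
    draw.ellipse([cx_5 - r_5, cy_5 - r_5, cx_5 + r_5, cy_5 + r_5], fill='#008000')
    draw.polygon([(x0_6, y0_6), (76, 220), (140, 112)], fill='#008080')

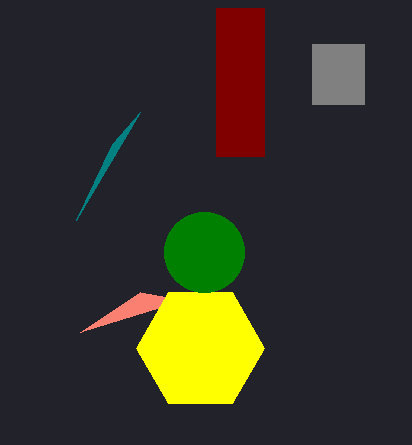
x0_1 = 216; y0_1 = 8; x1_1 = 264; y1_1 = 156; x0_2 = 140; y0_2 = 292; x0_3 = 312; y0_3 = 44; x1_3 = 364; y1_3 = 104; cx_4 = 200; cy_4 = 348; r_4 = 64; cx_5 = 204; cy_5 = 252; r_5 = 40; x0_6 = 112; y0_6 = 144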